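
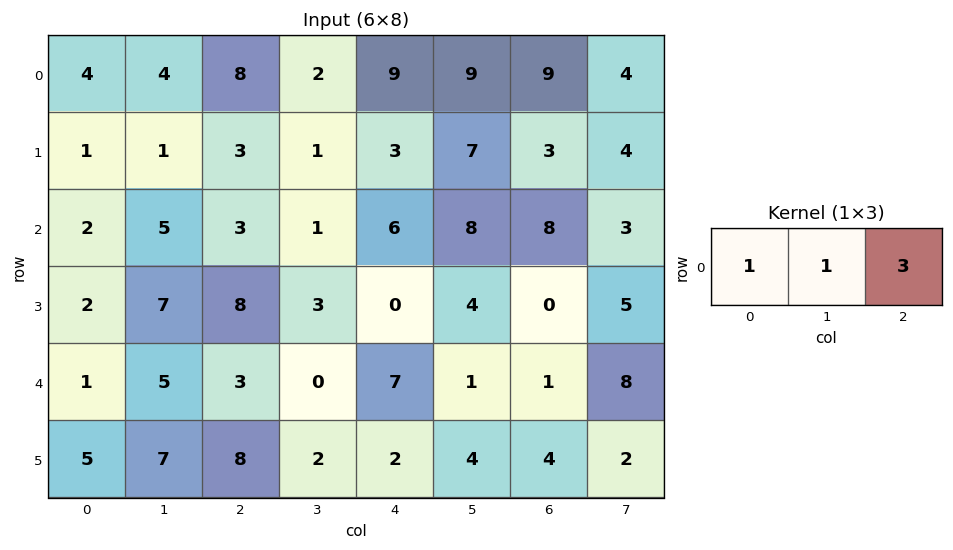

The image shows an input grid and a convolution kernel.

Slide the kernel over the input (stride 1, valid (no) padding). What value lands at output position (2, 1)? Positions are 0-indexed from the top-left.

The receptive field on the input at this output position is [5 3 1]. Elementwise product with the kernel and sum: 5·1 + 3·1 + 1·3.

11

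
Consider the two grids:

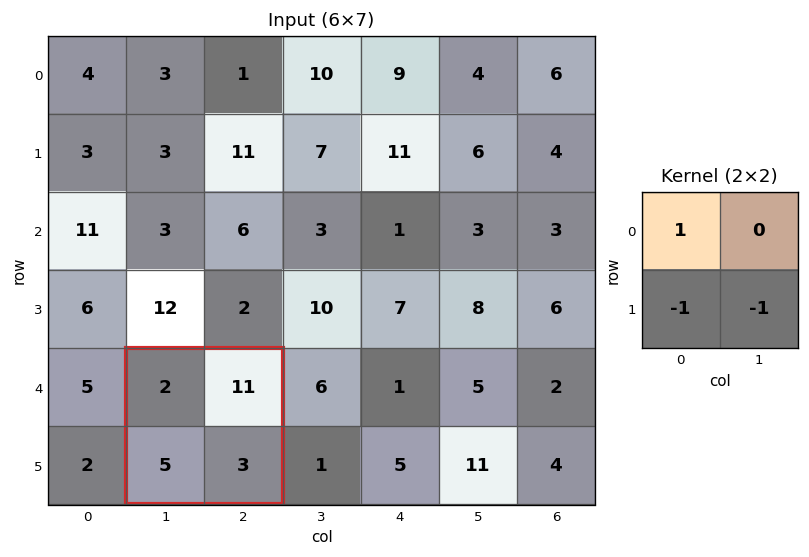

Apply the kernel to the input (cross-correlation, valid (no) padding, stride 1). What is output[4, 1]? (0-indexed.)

-6

The receptive field on the input at this output position is [2 11 / 5 3]. Elementwise product with the kernel and sum: 2·1 + 5·-1 + 3·-1.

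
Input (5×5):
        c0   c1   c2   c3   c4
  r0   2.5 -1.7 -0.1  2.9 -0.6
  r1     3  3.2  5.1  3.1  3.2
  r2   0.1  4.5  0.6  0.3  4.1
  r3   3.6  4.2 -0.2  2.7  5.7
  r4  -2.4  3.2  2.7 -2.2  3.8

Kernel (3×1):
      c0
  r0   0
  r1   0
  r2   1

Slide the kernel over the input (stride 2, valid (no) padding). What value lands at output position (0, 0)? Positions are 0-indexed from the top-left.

The receptive field on the input at this output position is [2.5 / 3 / 0.1]. Elementwise product with the kernel and sum: 0.1·1.

0.1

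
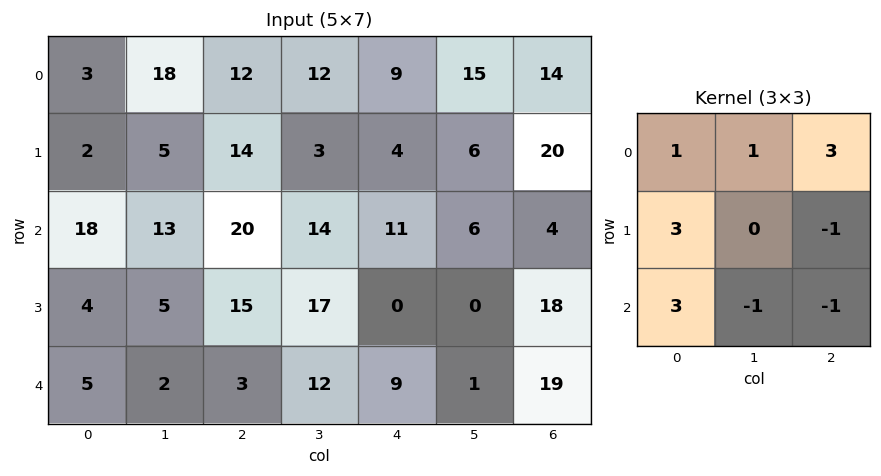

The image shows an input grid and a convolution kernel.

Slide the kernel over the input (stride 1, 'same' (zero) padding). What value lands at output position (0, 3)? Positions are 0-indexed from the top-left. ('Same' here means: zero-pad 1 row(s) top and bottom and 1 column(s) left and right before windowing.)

62

The receptive field on the zero-padded input at this output position is [0 0 0 / 12 12 9 / 14 3 4]. Elementwise product with the kernel and sum: 0·1 + 0·1 + 0·3 + 12·3 + 9·-1 + 14·3 + 3·-1 + 4·-1.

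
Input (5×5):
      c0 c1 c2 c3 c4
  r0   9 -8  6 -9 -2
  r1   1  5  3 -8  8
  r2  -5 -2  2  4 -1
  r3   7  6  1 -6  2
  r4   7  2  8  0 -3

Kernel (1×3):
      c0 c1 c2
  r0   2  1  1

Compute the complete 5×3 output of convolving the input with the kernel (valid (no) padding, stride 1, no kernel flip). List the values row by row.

Output[0,0]: The receptive field on the input at this output position is [9 -8 6]. Elementwise product with the kernel and sum: 9·2 + -8·1 + 6·1.

16 -19 1
10 5 6
-10 2 7
21 7 -2
24 12 13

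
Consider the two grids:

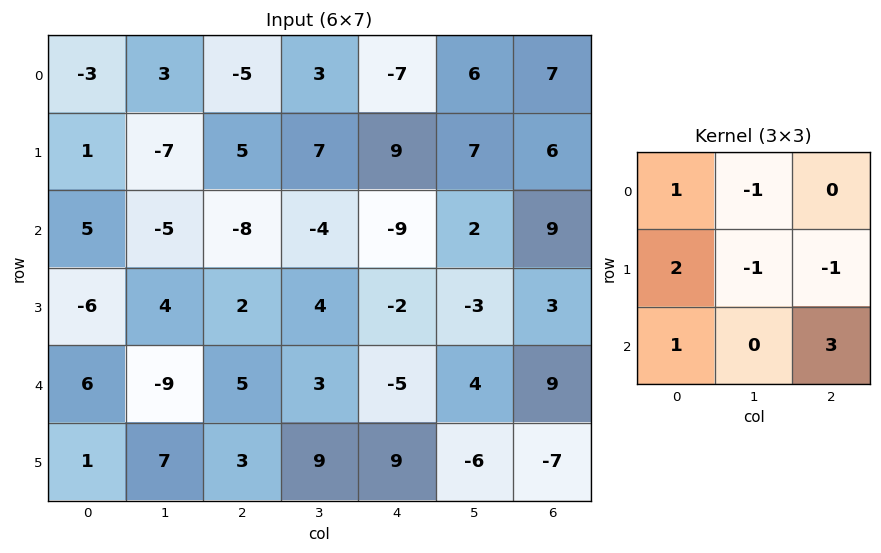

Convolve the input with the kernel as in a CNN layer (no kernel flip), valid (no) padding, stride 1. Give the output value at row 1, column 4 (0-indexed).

The receptive field on the input at this output position is [9 7 6 / -9 2 9 / -2 -3 3]. Elementwise product with the kernel and sum: 9·1 + 7·-1 + -9·2 + 2·-1 + 9·-1 + -2·1 + 3·3.

-20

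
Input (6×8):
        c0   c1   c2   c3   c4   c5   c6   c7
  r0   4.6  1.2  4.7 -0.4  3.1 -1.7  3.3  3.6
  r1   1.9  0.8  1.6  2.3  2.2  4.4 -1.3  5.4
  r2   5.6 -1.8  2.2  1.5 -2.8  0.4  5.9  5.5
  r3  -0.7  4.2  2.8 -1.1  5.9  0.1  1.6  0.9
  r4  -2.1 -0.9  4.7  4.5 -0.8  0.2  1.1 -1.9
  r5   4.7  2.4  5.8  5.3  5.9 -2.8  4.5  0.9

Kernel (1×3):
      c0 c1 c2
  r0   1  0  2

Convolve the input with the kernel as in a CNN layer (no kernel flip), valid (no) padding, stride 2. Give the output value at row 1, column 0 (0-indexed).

The receptive field on the input at this output position is [5.6 -1.8 2.2]. Elementwise product with the kernel and sum: 5.6·1 + 2.2·2.

10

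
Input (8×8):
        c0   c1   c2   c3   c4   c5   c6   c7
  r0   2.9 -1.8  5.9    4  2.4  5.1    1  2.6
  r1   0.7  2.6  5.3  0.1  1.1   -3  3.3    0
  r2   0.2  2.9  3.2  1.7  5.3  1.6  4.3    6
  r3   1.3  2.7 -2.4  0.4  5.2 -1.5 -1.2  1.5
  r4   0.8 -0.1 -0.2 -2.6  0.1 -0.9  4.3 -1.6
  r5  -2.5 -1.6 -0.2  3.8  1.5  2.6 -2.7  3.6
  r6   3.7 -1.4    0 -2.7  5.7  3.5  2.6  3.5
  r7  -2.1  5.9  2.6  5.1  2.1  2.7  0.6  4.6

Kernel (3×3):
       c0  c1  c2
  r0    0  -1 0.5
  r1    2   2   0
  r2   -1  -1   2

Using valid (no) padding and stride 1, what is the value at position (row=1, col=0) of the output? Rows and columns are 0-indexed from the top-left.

-2.55

The receptive field on the input at this output position is [0.7 2.6 5.3 / 0.2 2.9 3.2 / 1.3 2.7 -2.4]. Elementwise product with the kernel and sum: 2.6·-1 + 5.3·0.5 + 0.2·2 + 2.9·2 + 1.3·-1 + 2.7·-1 + -2.4·2.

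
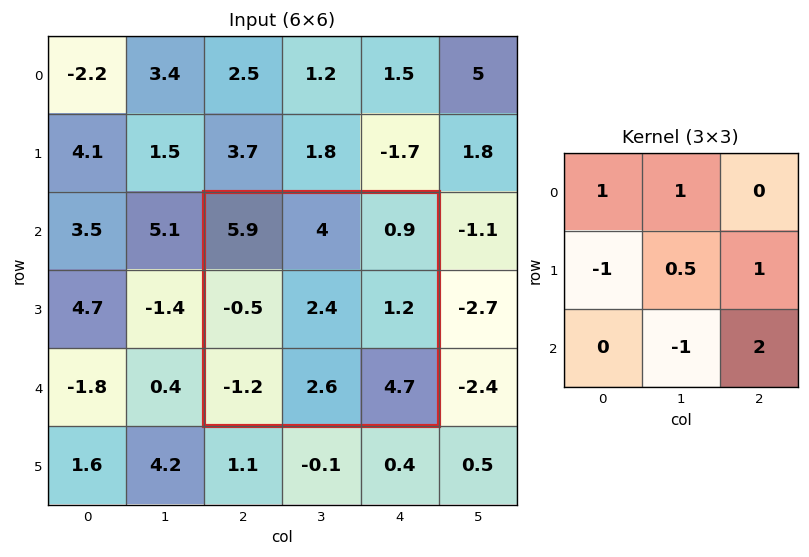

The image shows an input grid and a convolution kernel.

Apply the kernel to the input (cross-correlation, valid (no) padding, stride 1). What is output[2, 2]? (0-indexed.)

19.6

The receptive field on the input at this output position is [5.9 4 0.9 / -0.5 2.4 1.2 / -1.2 2.6 4.7]. Elementwise product with the kernel and sum: 5.9·1 + 4·1 + -0.5·-1 + 2.4·0.5 + 1.2·1 + 2.6·-1 + 4.7·2.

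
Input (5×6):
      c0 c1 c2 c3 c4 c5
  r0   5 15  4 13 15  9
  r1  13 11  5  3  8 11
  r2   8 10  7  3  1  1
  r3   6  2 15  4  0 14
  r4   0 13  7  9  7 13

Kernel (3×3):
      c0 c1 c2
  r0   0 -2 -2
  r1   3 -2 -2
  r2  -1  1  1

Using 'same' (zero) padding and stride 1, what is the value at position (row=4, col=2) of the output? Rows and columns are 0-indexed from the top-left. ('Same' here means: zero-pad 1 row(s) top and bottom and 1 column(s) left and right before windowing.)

-31

The receptive field on the zero-padded input at this output position is [2 15 4 / 13 7 9 / 0 0 0]. Elementwise product with the kernel and sum: 15·-2 + 4·-2 + 13·3 + 7·-2 + 9·-2 + 0·-1 + 0·1 + 0·1.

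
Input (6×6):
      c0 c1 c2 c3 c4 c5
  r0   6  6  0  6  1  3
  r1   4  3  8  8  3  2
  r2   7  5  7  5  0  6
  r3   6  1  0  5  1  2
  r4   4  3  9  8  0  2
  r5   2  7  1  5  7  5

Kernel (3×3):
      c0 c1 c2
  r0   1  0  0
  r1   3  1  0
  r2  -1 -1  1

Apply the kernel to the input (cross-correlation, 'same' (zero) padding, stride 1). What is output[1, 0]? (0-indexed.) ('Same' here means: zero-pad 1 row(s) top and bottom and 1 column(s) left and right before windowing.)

2

The receptive field on the zero-padded input at this output position is [0 6 6 / 0 4 3 / 0 7 5]. Elementwise product with the kernel and sum: 0·1 + 0·3 + 4·1 + 0·-1 + 7·-1 + 5·1.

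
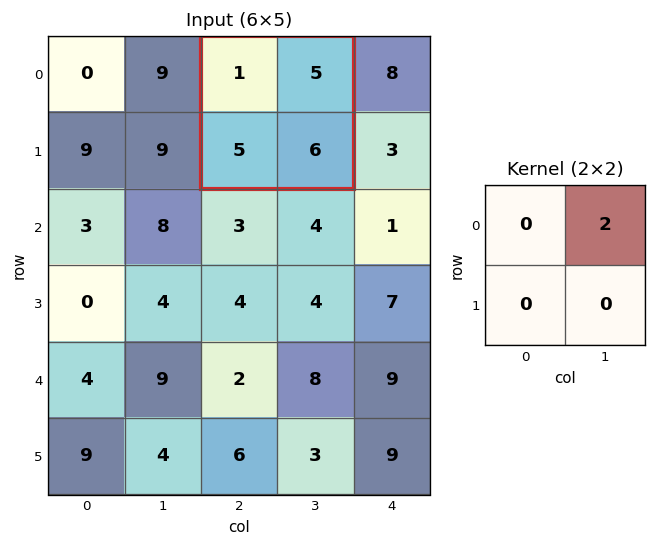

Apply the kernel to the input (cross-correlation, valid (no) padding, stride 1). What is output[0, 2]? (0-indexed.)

10

The receptive field on the input at this output position is [1 5 / 5 6]. Elementwise product with the kernel and sum: 5·2.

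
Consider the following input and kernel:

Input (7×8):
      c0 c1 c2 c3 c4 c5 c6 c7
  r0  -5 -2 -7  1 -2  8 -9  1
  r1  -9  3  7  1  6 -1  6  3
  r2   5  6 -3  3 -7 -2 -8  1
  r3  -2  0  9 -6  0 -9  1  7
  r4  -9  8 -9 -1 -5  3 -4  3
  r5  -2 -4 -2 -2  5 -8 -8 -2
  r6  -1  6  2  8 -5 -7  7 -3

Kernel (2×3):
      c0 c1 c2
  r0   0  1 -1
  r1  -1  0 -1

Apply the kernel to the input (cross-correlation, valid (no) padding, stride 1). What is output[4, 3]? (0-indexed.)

2

The receptive field on the input at this output position is [-1 -5 3 / -2 5 -8]. Elementwise product with the kernel and sum: -5·1 + 3·-1 + -2·-1 + -8·-1.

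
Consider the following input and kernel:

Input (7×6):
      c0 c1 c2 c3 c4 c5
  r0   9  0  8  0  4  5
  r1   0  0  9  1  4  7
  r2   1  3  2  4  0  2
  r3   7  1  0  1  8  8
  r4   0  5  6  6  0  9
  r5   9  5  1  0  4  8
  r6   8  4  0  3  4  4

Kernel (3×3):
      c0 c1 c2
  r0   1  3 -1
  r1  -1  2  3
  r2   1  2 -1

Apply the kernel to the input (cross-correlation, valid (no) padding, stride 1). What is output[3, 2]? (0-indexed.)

-2

The receptive field on the input at this output position is [0 1 8 / 6 6 0 / 1 0 4]. Elementwise product with the kernel and sum: 0·1 + 1·3 + 8·-1 + 6·-1 + 6·2 + 0·3 + 1·1 + 0·2 + 4·-1.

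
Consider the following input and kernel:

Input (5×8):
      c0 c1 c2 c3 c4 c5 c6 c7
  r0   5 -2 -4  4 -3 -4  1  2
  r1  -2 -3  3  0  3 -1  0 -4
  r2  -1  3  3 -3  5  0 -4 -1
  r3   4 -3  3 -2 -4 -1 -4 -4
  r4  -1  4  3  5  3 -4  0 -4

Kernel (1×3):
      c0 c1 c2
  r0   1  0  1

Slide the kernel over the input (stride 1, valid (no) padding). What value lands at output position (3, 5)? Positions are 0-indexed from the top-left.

The receptive field on the input at this output position is [-1 -4 -4]. Elementwise product with the kernel and sum: -1·1 + -4·1.

-5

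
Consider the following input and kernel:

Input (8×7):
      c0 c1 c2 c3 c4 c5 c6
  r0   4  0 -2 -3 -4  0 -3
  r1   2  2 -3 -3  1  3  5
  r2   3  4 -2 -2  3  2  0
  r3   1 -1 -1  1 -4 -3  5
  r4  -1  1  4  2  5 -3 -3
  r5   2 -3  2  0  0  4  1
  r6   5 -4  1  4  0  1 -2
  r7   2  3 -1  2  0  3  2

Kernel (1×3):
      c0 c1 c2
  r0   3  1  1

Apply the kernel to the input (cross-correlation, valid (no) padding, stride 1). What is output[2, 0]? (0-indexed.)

11

The receptive field on the input at this output position is [3 4 -2]. Elementwise product with the kernel and sum: 3·3 + 4·1 + -2·1.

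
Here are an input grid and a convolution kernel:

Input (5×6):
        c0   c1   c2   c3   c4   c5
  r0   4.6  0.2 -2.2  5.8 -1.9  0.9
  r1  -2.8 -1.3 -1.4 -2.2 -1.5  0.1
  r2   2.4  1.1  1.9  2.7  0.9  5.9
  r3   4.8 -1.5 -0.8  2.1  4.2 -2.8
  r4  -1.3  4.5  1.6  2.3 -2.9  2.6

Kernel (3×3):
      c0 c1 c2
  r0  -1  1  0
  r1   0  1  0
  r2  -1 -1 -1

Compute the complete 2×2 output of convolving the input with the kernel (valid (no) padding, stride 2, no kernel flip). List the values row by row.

Output[0,0]: The receptive field on the input at this output position is [4.6 0.2 -2.2 / -2.8 -1.3 -1.4 / 2.4 1.1 1.9]. Elementwise product with the kernel and sum: 4.6·-1 + 0.2·1 + -1.3·1 + 2.4·-1 + 1.1·-1 + 1.9·-1.

-11.1 0.3
-7.6 1.9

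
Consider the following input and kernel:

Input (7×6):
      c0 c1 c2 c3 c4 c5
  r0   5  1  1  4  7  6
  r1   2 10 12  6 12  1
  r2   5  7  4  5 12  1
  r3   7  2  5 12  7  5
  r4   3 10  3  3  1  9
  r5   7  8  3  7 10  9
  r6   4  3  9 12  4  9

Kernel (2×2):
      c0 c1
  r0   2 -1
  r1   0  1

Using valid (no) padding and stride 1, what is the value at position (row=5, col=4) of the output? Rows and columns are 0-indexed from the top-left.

20

The receptive field on the input at this output position is [10 9 / 4 9]. Elementwise product with the kernel and sum: 10·2 + 9·-1 + 9·1.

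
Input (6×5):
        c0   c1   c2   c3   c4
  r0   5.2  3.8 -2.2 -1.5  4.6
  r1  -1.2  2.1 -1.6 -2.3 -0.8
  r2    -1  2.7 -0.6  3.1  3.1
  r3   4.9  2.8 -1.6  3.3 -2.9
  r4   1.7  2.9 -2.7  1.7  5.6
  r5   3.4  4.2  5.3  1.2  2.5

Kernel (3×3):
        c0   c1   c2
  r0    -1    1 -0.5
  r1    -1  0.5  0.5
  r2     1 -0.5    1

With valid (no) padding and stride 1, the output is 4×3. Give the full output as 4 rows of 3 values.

Output[0,0]: The receptive field on the input at this output position is [5.2 3.8 -2.2 / -1.2 2.1 -1.6 / -1 2.7 -0.6]. Elementwise product with the kernel and sum: 5.2·-1 + 3.8·1 + -2.2·-0.5 + -1.2·-1 + 2.1·0.5 + -1.6·0.5 + -1·1 + 2.7·-0.5 + -0.6·1.
Output[0,1]: The receptive field on the input at this output position is [3.8 -2.2 -1.5 / 2.1 -1.6 -2.3 / 2.7 -0.6 3.1]. Elementwise product with the kernel and sum: 3.8·-1 + -2.2·1 + -1.5·-0.5 + 2.1·-1 + -1.6·0.5 + -2.3·0.5 + 2.7·1 + -0.6·-0.5 + 3.1·1.

-1.8 -3.2 -0.6
8.05 2.9 -2.75
-2.75 -0.85 6
3.7 -6.7 19.9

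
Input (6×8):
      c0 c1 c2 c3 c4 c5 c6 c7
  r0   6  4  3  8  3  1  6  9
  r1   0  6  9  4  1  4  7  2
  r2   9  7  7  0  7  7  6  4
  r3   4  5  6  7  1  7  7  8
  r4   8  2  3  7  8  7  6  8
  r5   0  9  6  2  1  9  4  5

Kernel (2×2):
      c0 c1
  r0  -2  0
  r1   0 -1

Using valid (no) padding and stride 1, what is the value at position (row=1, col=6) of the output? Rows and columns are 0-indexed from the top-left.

The receptive field on the input at this output position is [7 2 / 6 4]. Elementwise product with the kernel and sum: 7·-2 + 4·-1.

-18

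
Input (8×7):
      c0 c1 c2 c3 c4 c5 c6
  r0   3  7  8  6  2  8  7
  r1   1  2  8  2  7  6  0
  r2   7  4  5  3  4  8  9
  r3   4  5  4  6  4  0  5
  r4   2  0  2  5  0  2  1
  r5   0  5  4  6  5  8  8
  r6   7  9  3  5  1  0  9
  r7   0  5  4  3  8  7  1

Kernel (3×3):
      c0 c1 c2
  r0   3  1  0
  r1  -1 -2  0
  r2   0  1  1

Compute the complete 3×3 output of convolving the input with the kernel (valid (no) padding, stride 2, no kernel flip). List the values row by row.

Output[0,0]: The receptive field on the input at this output position is [3 7 8 / 1 2 8 / 7 4 5]. Elementwise product with the kernel and sum: 3·3 + 7·1 + 1·-1 + 2·-2 + 4·1 + 5·1.

20 25 12
13 7 19
8 1 -10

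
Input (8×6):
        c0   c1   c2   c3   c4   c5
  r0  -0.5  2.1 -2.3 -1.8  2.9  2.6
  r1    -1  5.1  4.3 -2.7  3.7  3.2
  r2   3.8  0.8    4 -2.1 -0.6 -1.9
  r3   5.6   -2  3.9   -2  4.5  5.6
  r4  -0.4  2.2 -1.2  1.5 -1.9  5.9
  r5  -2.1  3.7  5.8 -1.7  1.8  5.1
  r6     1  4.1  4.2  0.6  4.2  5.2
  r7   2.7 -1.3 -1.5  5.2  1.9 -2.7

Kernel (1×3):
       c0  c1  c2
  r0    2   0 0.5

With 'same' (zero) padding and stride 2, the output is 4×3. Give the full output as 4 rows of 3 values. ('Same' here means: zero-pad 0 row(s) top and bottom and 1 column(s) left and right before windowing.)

1.05 3.3 -2.3
0.4 0.55 -5.15
1.1 5.15 5.95
2.05 8.5 3.8

Output[0,0]: The receptive field on the zero-padded input at this output position is [0 -0.5 2.1]. Elementwise product with the kernel and sum: 0·2 + 2.1·0.5.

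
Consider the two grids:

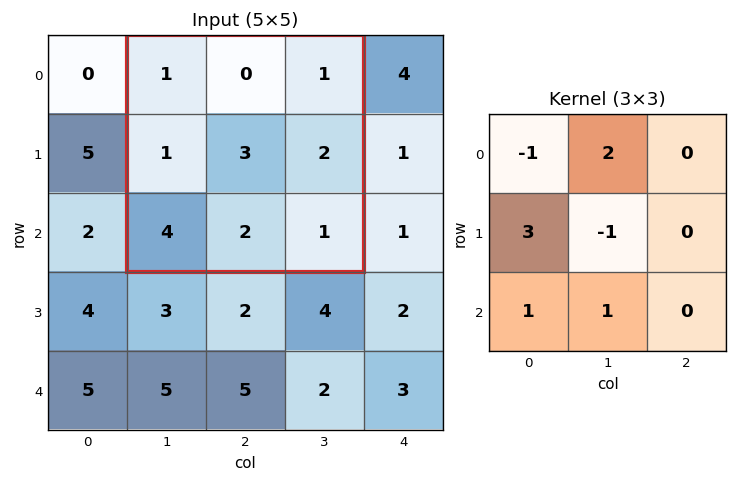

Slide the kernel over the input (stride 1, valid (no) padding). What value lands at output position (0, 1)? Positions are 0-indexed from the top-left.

5

The receptive field on the input at this output position is [1 0 1 / 1 3 2 / 4 2 1]. Elementwise product with the kernel and sum: 1·-1 + 0·2 + 1·3 + 3·-1 + 4·1 + 2·1.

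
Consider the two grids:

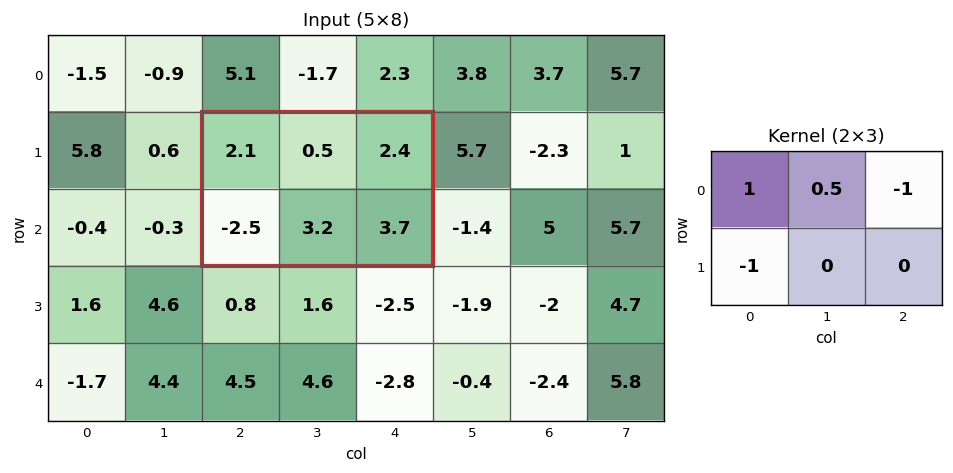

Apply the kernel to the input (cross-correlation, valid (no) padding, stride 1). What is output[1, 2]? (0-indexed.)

The receptive field on the input at this output position is [2.1 0.5 2.4 / -2.5 3.2 3.7]. Elementwise product with the kernel and sum: 2.1·1 + 0.5·0.5 + 2.4·-1 + -2.5·-1.

2.45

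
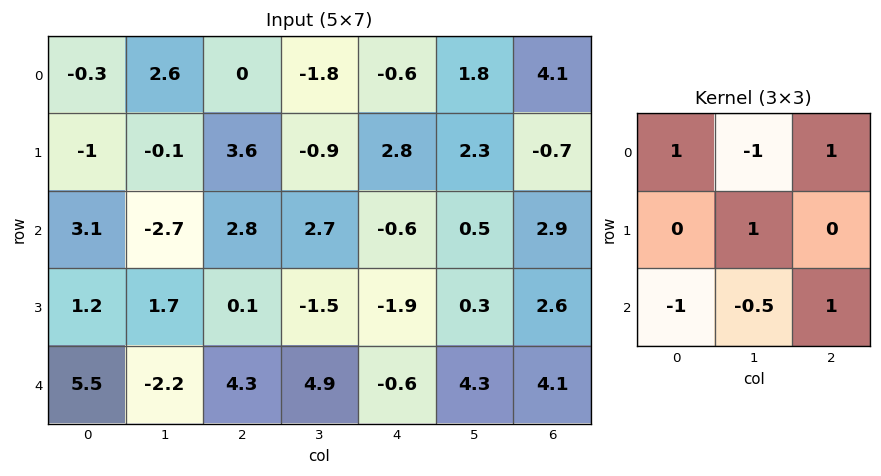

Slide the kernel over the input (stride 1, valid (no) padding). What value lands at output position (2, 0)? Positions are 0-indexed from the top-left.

10.2

The receptive field on the input at this output position is [3.1 -2.7 2.8 / 1.2 1.7 0.1 / 5.5 -2.2 4.3]. Elementwise product with the kernel and sum: 3.1·1 + -2.7·-1 + 2.8·1 + 1.7·1 + 5.5·-1 + -2.2·-0.5 + 4.3·1.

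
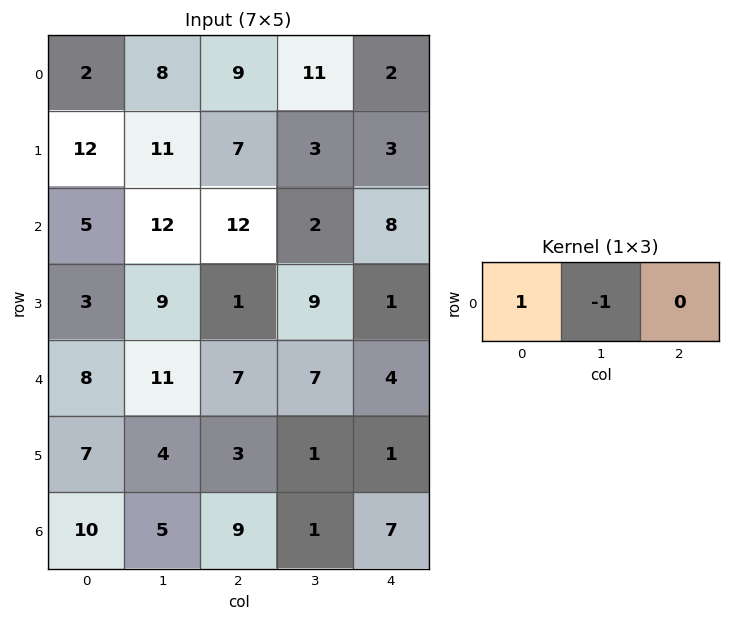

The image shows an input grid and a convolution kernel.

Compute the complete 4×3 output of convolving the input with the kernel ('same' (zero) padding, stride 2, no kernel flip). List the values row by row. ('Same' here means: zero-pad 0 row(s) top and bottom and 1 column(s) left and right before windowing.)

Output[0,0]: The receptive field on the zero-padded input at this output position is [0 2 8]. Elementwise product with the kernel and sum: 0·1 + 2·-1.
Output[0,1]: The receptive field on the zero-padded input at this output position is [8 9 11]. Elementwise product with the kernel and sum: 8·1 + 9·-1.

-2 -1 9
-5 0 -6
-8 4 3
-10 -4 -6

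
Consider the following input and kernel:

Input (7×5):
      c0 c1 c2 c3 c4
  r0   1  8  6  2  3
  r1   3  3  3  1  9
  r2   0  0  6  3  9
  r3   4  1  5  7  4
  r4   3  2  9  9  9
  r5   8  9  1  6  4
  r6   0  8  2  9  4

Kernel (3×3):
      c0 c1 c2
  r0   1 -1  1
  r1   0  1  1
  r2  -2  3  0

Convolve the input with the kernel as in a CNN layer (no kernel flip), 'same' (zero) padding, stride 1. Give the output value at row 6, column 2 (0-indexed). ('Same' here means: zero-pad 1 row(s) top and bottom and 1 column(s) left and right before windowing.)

The receptive field on the zero-padded input at this output position is [9 1 6 / 8 2 9 / 0 0 0]. Elementwise product with the kernel and sum: 9·1 + 1·-1 + 6·1 + 2·1 + 9·1 + 0·-2 + 0·3.

25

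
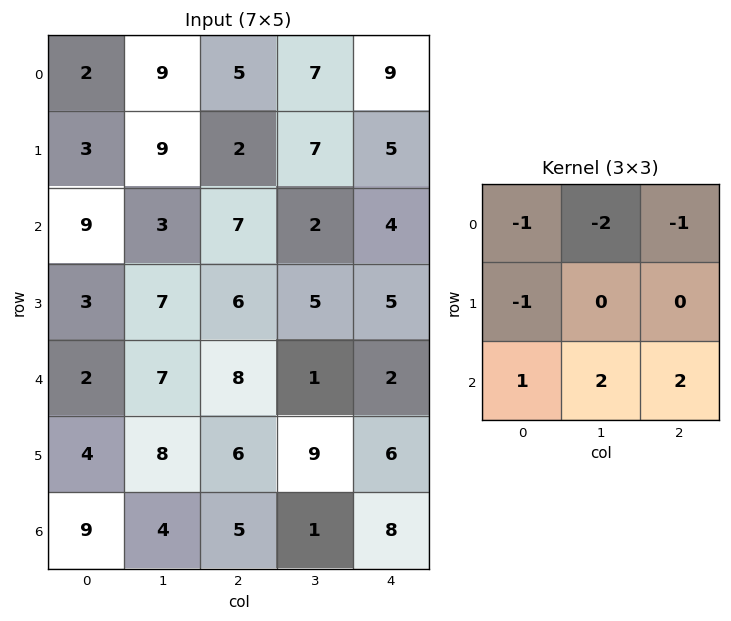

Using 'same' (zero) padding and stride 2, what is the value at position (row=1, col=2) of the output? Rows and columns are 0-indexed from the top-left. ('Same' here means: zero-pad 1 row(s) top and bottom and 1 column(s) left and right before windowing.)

The receptive field on the zero-padded input at this output position is [7 5 0 / 2 4 0 / 5 5 0]. Elementwise product with the kernel and sum: 7·-1 + 5·-2 + 0·-1 + 2·-1 + 5·1 + 5·2 + 0·2.

-4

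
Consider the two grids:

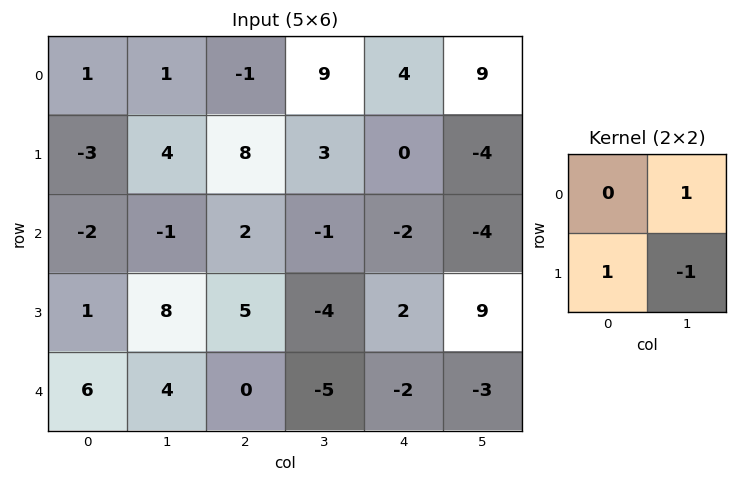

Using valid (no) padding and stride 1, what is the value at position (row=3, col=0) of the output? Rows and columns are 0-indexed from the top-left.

The receptive field on the input at this output position is [1 8 / 6 4]. Elementwise product with the kernel and sum: 8·1 + 6·1 + 4·-1.

10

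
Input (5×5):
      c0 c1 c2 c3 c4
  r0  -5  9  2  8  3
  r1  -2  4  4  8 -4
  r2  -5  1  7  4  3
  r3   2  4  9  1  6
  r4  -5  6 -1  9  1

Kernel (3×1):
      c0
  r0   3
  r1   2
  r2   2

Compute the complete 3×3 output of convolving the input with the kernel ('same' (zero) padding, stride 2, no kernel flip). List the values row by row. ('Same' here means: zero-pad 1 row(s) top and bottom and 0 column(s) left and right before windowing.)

-14 12 -2
-12 44 6
-4 25 20

Output[0,0]: The receptive field on the zero-padded input at this output position is [0 / -5 / -2]. Elementwise product with the kernel and sum: 0·3 + -5·2 + -2·2.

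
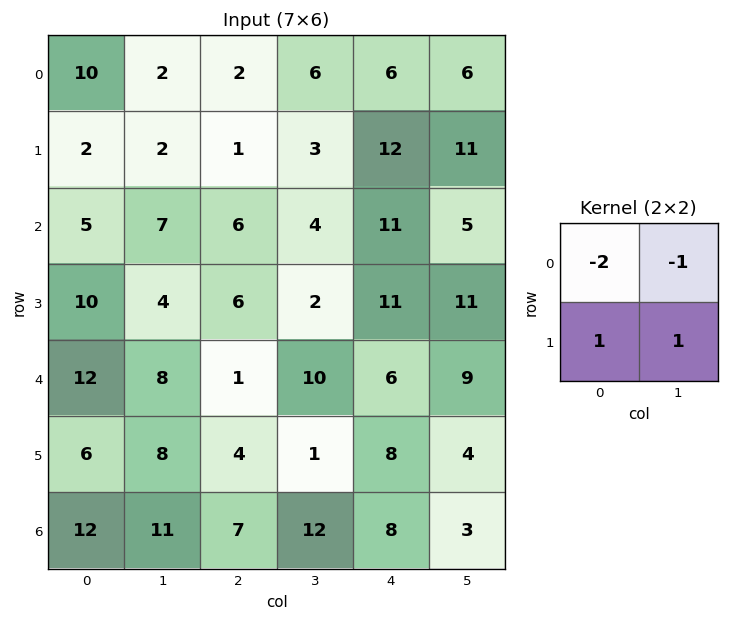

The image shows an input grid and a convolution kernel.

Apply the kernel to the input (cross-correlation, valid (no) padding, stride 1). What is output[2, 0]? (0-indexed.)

-3

The receptive field on the input at this output position is [5 7 / 10 4]. Elementwise product with the kernel and sum: 5·-2 + 7·-1 + 10·1 + 4·1.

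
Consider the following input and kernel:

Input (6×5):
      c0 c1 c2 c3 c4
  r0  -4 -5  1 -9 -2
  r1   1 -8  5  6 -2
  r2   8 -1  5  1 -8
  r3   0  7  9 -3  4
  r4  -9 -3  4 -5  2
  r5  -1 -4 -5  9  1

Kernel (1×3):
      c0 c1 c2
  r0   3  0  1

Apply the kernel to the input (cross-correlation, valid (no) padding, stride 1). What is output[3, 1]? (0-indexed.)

The receptive field on the input at this output position is [7 9 -3]. Elementwise product with the kernel and sum: 7·3 + -3·1.

18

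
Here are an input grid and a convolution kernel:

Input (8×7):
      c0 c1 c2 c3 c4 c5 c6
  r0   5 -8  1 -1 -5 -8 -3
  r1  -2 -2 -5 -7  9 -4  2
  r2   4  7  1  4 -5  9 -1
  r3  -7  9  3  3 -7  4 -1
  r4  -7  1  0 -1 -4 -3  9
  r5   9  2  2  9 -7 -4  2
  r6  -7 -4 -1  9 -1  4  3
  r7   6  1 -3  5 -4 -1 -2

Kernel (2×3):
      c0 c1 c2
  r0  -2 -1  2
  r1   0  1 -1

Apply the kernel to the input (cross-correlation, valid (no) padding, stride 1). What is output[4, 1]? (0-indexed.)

-11

The receptive field on the input at this output position is [1 0 -1 / 2 2 9]. Elementwise product with the kernel and sum: 1·-2 + 0·-1 + -1·2 + 2·1 + 9·-1.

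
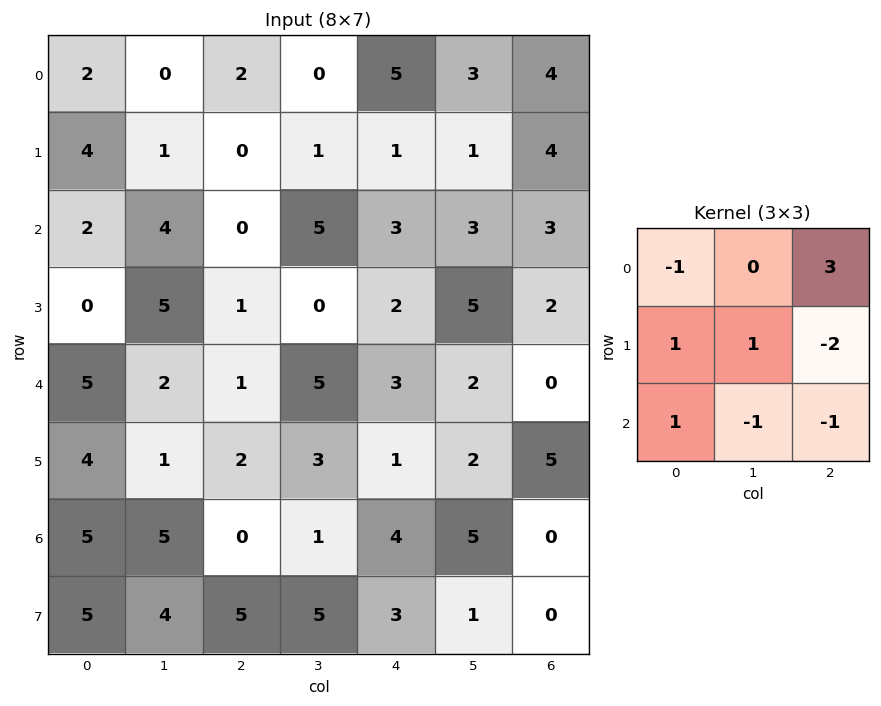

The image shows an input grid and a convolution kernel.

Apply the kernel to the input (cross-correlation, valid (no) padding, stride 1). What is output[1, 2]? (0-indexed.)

The receptive field on the input at this output position is [0 1 1 / 0 5 3 / 1 0 2]. Elementwise product with the kernel and sum: 0·-1 + 1·3 + 0·1 + 5·1 + 3·-2 + 1·1 + 0·-1 + 2·-1.

1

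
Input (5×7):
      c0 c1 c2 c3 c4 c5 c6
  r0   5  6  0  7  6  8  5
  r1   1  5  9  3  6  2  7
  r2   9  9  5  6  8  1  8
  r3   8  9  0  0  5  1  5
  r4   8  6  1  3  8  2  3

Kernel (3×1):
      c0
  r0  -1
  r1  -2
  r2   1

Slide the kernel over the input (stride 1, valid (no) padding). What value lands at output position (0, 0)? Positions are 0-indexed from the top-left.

The receptive field on the input at this output position is [5 / 1 / 9]. Elementwise product with the kernel and sum: 5·-1 + 1·-2 + 9·1.

2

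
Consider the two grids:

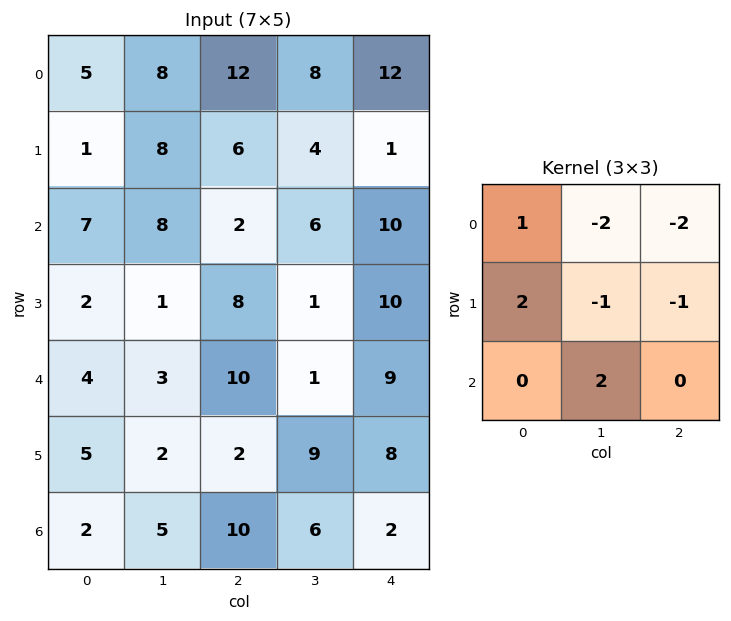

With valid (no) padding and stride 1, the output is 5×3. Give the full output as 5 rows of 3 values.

-31 -22 -9
-21 12 -14
-12 5 -23
-17 -18 14
-6 -6 -11

Output[0,0]: The receptive field on the input at this output position is [5 8 12 / 1 8 6 / 7 8 2]. Elementwise product with the kernel and sum: 5·1 + 8·-2 + 12·-2 + 1·2 + 8·-1 + 6·-1 + 8·2.
Output[0,1]: The receptive field on the input at this output position is [8 12 8 / 8 6 4 / 8 2 6]. Elementwise product with the kernel and sum: 8·1 + 12·-2 + 8·-2 + 8·2 + 6·-1 + 4·-1 + 2·2.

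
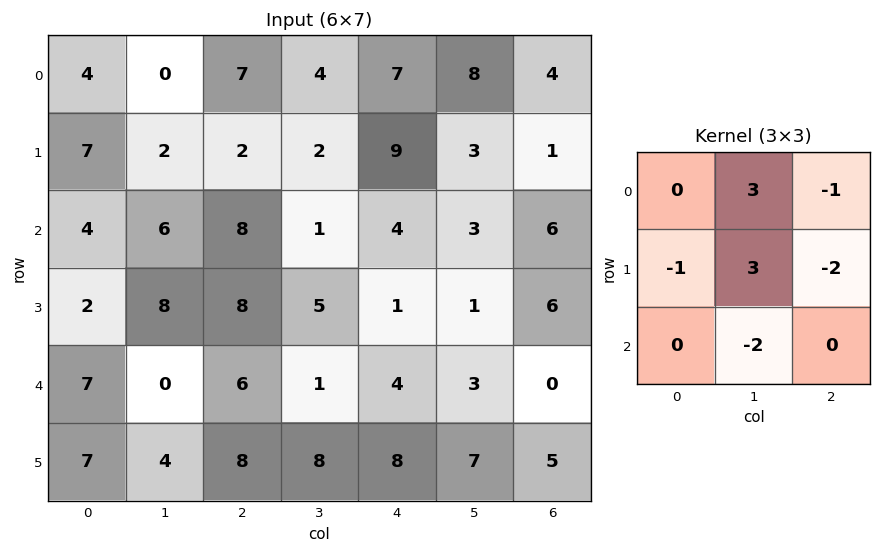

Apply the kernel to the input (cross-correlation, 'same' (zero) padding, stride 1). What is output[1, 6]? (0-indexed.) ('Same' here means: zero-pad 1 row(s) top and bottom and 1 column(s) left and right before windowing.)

0

The receptive field on the zero-padded input at this output position is [8 4 0 / 3 1 0 / 3 6 0]. Elementwise product with the kernel and sum: 4·3 + 0·-1 + 3·-1 + 1·3 + 0·-2 + 6·-2.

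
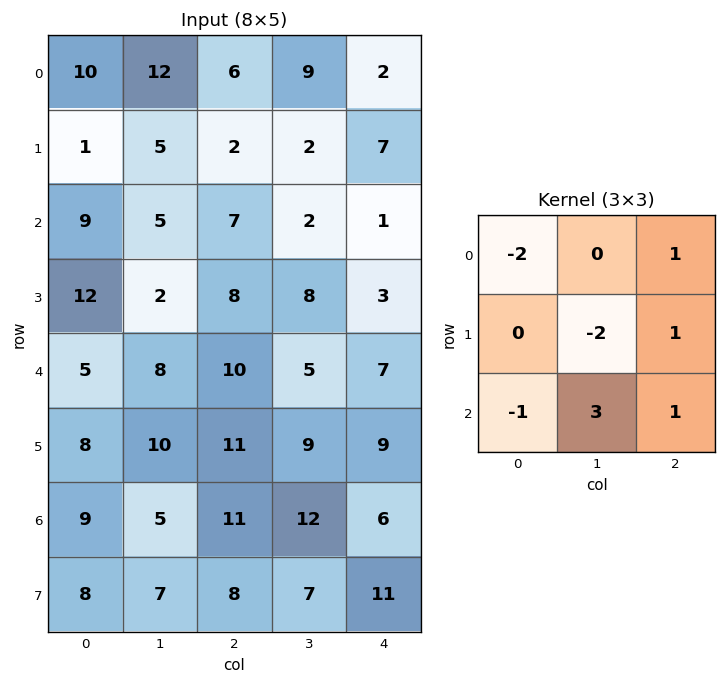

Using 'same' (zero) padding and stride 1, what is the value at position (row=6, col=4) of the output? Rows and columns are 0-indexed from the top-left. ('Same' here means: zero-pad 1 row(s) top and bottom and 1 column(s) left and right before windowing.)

-4

The receptive field on the zero-padded input at this output position is [9 9 0 / 12 6 0 / 7 11 0]. Elementwise product with the kernel and sum: 9·-2 + 0·1 + 6·-2 + 0·1 + 7·-1 + 11·3 + 0·1.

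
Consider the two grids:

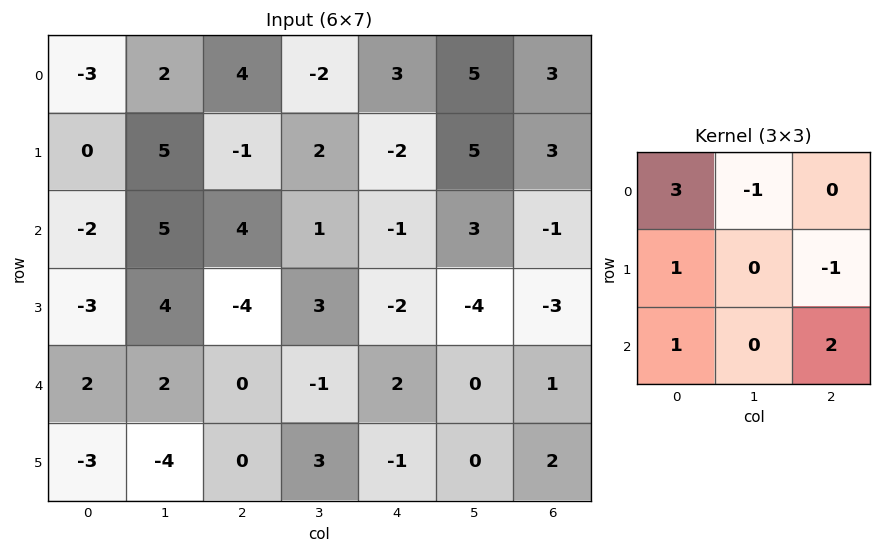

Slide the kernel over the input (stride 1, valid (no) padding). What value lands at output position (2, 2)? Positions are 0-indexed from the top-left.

The receptive field on the input at this output position is [4 1 -1 / -4 3 -2 / 0 -1 2]. Elementwise product with the kernel and sum: 4·3 + 1·-1 + -4·1 + -2·-1 + 0·1 + 2·2.

13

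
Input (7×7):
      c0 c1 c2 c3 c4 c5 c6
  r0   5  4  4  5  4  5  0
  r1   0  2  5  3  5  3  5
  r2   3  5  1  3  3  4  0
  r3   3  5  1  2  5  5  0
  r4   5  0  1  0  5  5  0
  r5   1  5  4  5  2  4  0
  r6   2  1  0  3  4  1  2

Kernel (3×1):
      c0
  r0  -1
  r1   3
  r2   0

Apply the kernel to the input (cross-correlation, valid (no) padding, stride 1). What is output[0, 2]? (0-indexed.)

The receptive field on the input at this output position is [4 / 5 / 1]. Elementwise product with the kernel and sum: 4·-1 + 5·3.

11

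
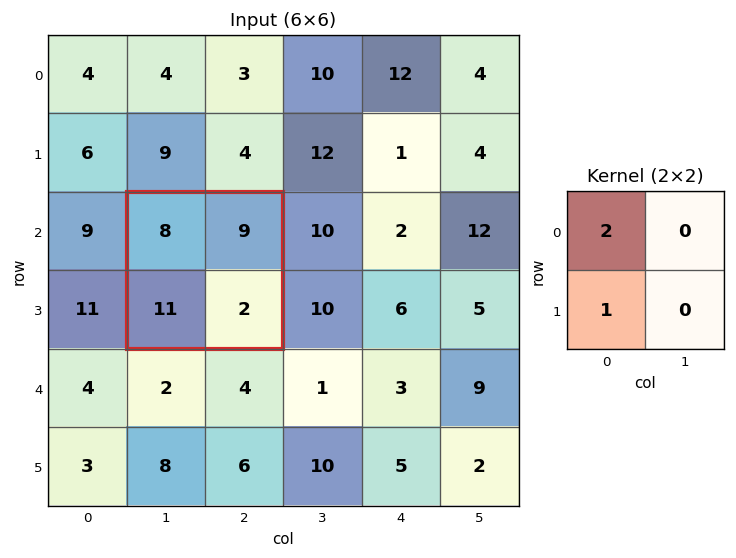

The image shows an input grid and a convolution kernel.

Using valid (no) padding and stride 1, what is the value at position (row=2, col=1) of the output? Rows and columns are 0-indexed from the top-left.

The receptive field on the input at this output position is [8 9 / 11 2]. Elementwise product with the kernel and sum: 8·2 + 11·1.

27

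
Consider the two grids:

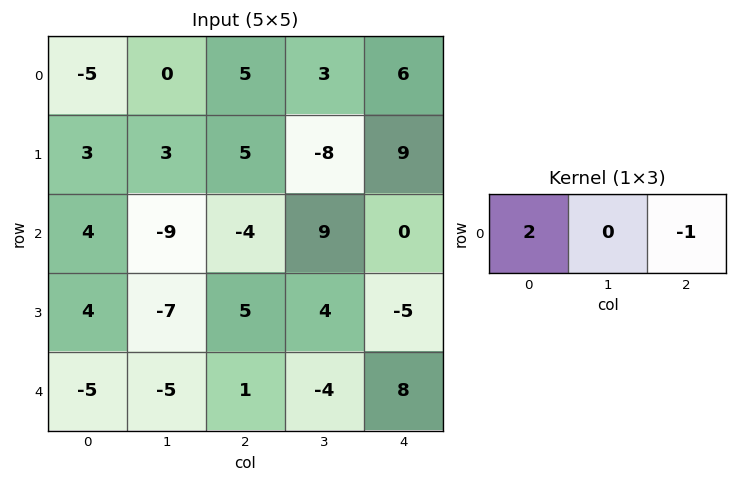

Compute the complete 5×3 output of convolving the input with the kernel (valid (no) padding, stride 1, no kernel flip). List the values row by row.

Output[0,0]: The receptive field on the input at this output position is [-5 0 5]. Elementwise product with the kernel and sum: -5·2 + 5·-1.
Output[0,1]: The receptive field on the input at this output position is [0 5 3]. Elementwise product with the kernel and sum: 0·2 + 3·-1.

-15 -3 4
1 14 1
12 -27 -8
3 -18 15
-11 -6 -6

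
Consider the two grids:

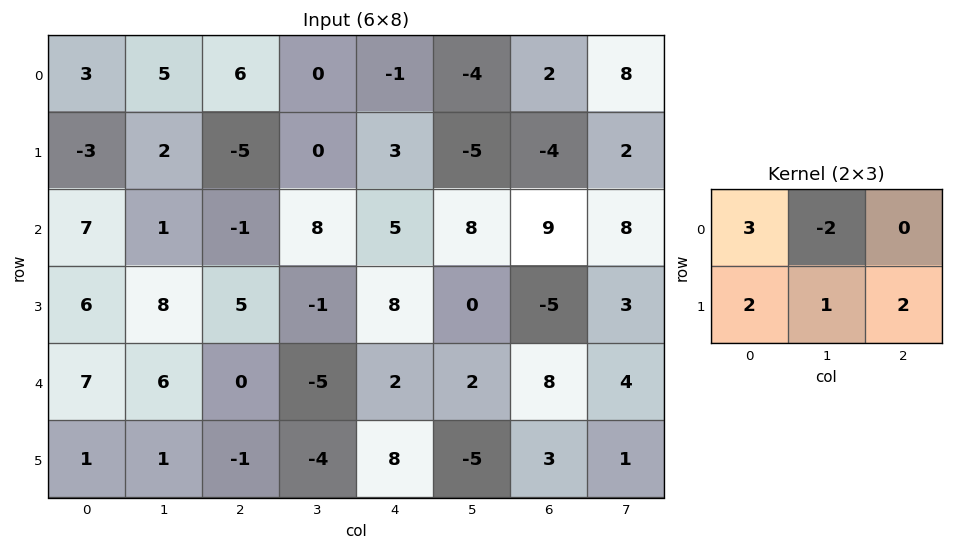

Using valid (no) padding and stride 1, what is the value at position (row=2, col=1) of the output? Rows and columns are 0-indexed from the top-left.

24

The receptive field on the input at this output position is [1 -1 8 / 8 5 -1]. Elementwise product with the kernel and sum: 1·3 + -1·-2 + 8·2 + 5·1 + -1·2.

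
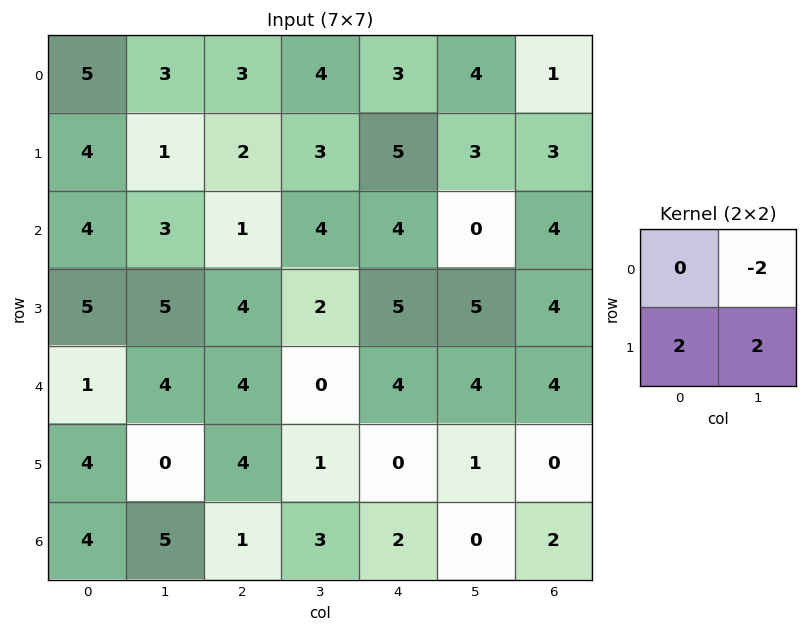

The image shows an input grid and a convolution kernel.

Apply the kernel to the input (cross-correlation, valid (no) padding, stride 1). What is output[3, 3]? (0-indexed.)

-2

The receptive field on the input at this output position is [2 5 / 0 4]. Elementwise product with the kernel and sum: 5·-2 + 0·2 + 4·2.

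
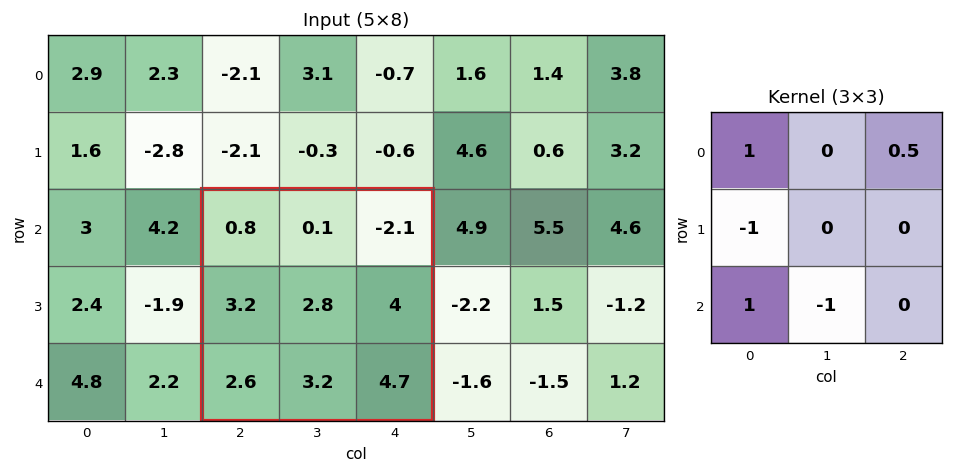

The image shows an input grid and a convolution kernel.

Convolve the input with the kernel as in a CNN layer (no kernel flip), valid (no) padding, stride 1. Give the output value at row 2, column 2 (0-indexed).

-4.05

The receptive field on the input at this output position is [0.8 0.1 -2.1 / 3.2 2.8 4 / 2.6 3.2 4.7]. Elementwise product with the kernel and sum: 0.8·1 + -2.1·0.5 + 3.2·-1 + 2.6·1 + 3.2·-1.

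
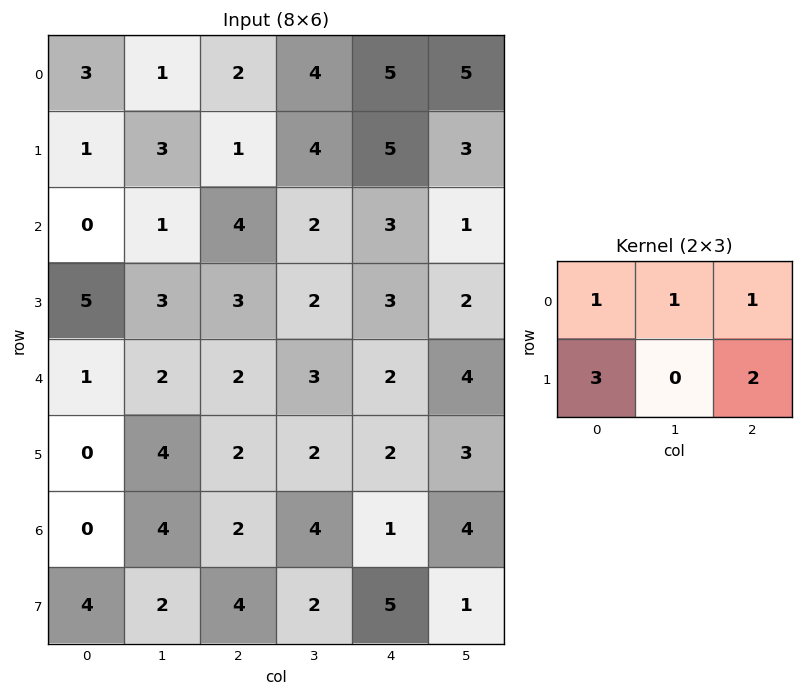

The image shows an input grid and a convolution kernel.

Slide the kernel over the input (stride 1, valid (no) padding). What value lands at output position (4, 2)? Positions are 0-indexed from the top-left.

The receptive field on the input at this output position is [2 3 2 / 2 2 2]. Elementwise product with the kernel and sum: 2·1 + 3·1 + 2·1 + 2·3 + 2·2.

17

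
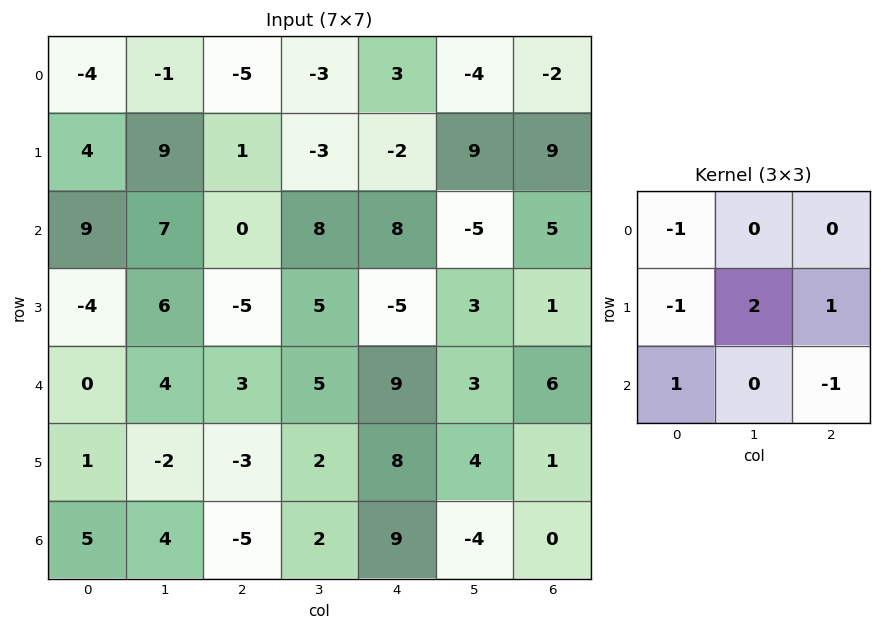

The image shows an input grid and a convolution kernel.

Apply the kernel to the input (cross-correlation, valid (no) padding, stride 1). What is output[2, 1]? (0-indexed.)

-19

The receptive field on the input at this output position is [7 0 8 / 6 -5 5 / 4 3 5]. Elementwise product with the kernel and sum: 7·-1 + 6·-1 + -5·2 + 5·1 + 4·1 + 5·-1.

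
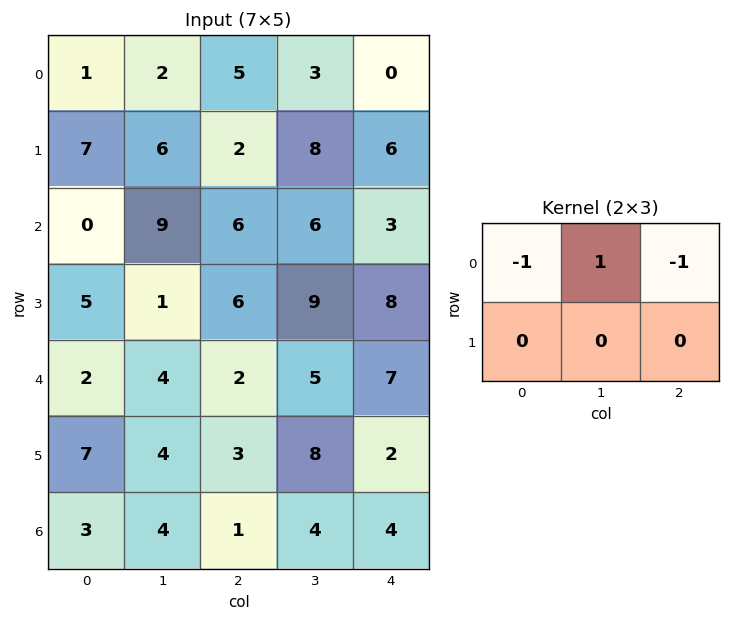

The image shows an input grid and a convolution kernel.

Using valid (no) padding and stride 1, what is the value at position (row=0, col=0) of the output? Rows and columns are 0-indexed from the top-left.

-4

The receptive field on the input at this output position is [1 2 5 / 7 6 2]. Elementwise product with the kernel and sum: 1·-1 + 2·1 + 5·-1.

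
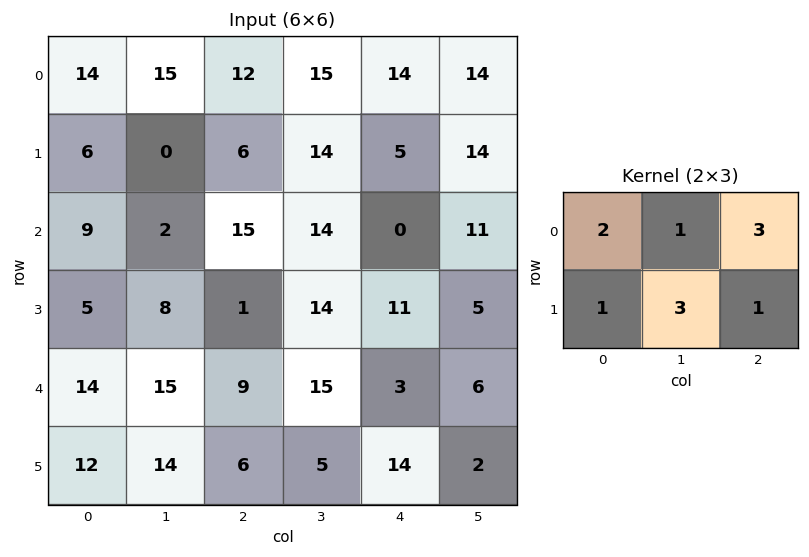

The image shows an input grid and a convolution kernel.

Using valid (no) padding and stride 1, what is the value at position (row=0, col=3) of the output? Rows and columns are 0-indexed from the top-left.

The receptive field on the input at this output position is [15 14 14 / 14 5 14]. Elementwise product with the kernel and sum: 15·2 + 14·1 + 14·3 + 14·1 + 5·3 + 14·1.

129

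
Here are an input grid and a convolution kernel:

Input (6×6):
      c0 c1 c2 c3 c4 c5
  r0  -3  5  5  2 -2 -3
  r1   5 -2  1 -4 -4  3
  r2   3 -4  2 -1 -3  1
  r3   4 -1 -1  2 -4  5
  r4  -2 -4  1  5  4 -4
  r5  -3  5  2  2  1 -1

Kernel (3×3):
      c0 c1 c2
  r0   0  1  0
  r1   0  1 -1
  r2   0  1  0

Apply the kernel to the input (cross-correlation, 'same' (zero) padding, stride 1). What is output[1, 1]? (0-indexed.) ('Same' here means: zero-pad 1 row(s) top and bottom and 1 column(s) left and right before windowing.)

The receptive field on the zero-padded input at this output position is [-3 5 5 / 5 -2 1 / 3 -4 2]. Elementwise product with the kernel and sum: 5·1 + -2·1 + 1·-1 + -4·1.

-2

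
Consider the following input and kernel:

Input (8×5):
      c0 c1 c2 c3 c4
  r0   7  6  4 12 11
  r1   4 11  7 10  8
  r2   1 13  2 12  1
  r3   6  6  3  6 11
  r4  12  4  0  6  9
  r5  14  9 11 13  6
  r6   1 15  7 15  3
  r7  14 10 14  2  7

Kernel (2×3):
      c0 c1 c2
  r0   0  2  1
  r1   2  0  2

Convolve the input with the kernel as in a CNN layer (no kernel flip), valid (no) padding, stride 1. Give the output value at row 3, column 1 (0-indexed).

The receptive field on the input at this output position is [6 3 6 / 4 0 6]. Elementwise product with the kernel and sum: 3·2 + 6·1 + 4·2 + 6·2.

32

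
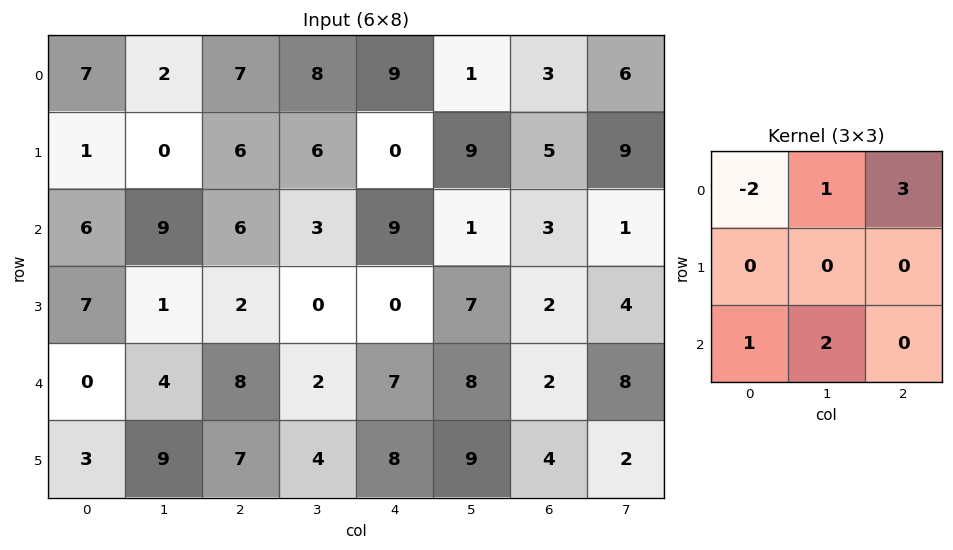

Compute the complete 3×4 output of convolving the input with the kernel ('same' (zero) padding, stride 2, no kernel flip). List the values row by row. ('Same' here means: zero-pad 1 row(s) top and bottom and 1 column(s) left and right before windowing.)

2 12 6 19
15 29 15 25
16 23 41 17

Output[0,0]: The receptive field on the zero-padded input at this output position is [0 0 0 / 0 7 2 / 0 1 0]. Elementwise product with the kernel and sum: 0·-2 + 0·1 + 0·3 + 0·1 + 1·2.
Output[0,1]: The receptive field on the zero-padded input at this output position is [0 0 0 / 2 7 8 / 0 6 6]. Elementwise product with the kernel and sum: 0·-2 + 0·1 + 0·3 + 0·1 + 6·2.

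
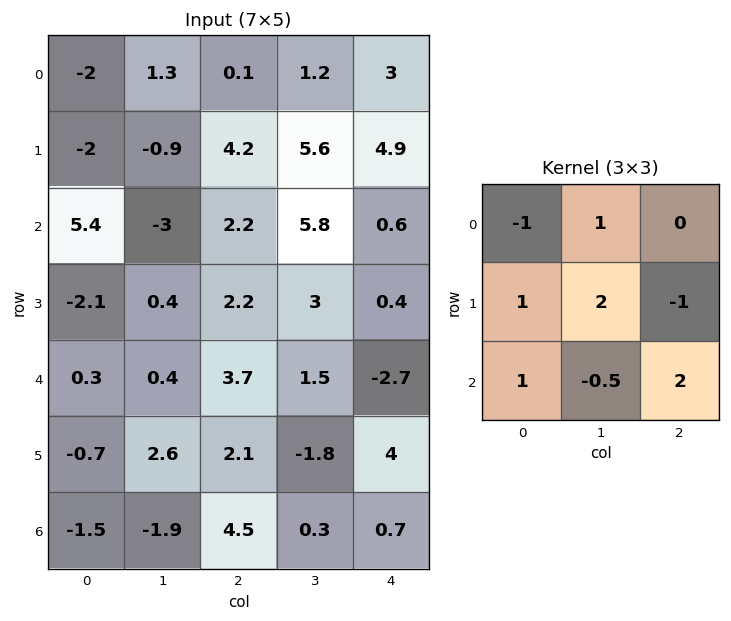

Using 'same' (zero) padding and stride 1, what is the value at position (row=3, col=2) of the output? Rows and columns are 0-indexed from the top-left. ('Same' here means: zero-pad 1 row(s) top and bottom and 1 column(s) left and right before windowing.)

The receptive field on the zero-padded input at this output position is [-3 2.2 5.8 / 0.4 2.2 3 / 0.4 3.7 1.5]. Elementwise product with the kernel and sum: -3·-1 + 2.2·1 + 0.4·1 + 2.2·2 + 3·-1 + 0.4·1 + 3.7·-0.5 + 1.5·2.

8.55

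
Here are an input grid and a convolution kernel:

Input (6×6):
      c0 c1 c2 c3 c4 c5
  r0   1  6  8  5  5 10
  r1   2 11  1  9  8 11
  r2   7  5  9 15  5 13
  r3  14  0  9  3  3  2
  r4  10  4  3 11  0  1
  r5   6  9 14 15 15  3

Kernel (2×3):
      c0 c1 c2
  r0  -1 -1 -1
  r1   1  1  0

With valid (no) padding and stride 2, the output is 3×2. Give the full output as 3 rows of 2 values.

Output[0,0]: The receptive field on the input at this output position is [1 6 8 / 2 11 1]. Elementwise product with the kernel and sum: 1·-1 + 6·-1 + 8·-1 + 2·1 + 11·1.

-2 -8
-7 -17
-2 15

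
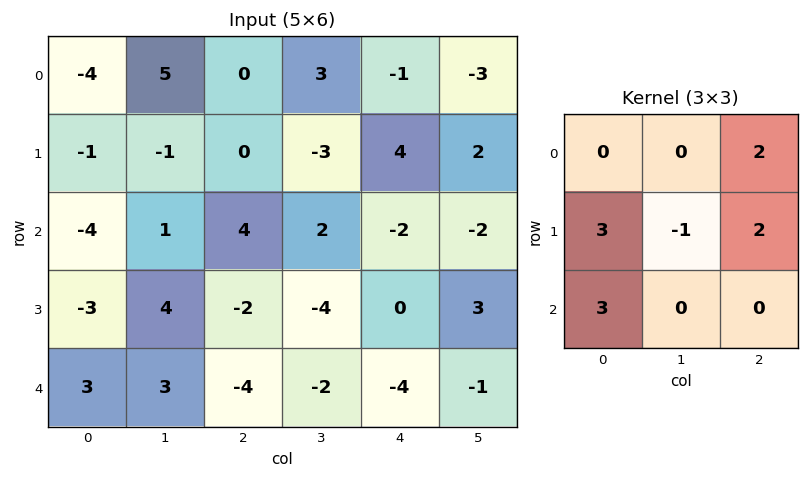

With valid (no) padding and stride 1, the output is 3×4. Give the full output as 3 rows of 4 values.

Output[0,0]: The receptive field on the input at this output position is [-4 5 0 / -1 -1 0 / -4 1 4]. Elementwise product with the kernel and sum: 0·2 + -1·3 + -1·-1 + 0·2 + -4·3.

-14 0 21 -9
-14 9 8 -4
0 19 -18 -16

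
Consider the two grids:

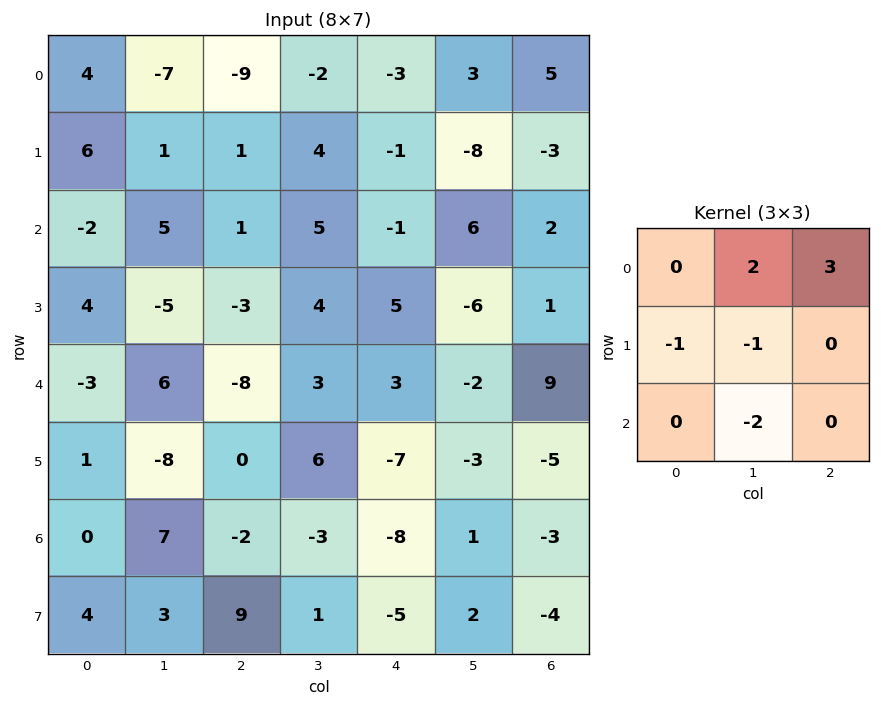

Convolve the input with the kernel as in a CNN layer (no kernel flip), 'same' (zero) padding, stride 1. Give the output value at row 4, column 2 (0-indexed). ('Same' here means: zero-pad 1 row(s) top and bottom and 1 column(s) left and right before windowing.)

8

The receptive field on the zero-padded input at this output position is [-5 -3 4 / 6 -8 3 / -8 0 6]. Elementwise product with the kernel and sum: -3·2 + 4·3 + 6·-1 + -8·-1 + 0·-2.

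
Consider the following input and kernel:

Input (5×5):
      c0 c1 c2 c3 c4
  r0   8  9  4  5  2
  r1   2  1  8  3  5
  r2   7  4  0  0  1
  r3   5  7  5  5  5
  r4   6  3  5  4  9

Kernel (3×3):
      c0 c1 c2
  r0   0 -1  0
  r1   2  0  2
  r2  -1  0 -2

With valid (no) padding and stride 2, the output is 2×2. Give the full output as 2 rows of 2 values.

Output[0,0]: The receptive field on the input at this output position is [8 9 4 / 2 1 8 / 7 4 0]. Elementwise product with the kernel and sum: 9·-1 + 2·2 + 8·2 + 7·-1 + 0·-2.

4 19
0 -3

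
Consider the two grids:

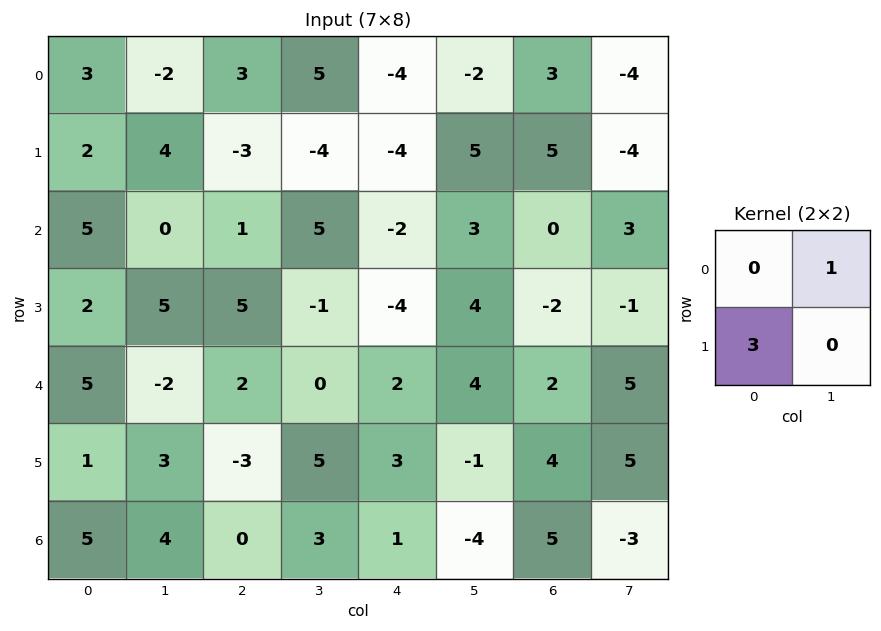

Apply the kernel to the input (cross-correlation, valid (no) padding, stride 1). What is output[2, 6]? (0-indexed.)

The receptive field on the input at this output position is [0 3 / -2 -1]. Elementwise product with the kernel and sum: 3·1 + -2·3.

-3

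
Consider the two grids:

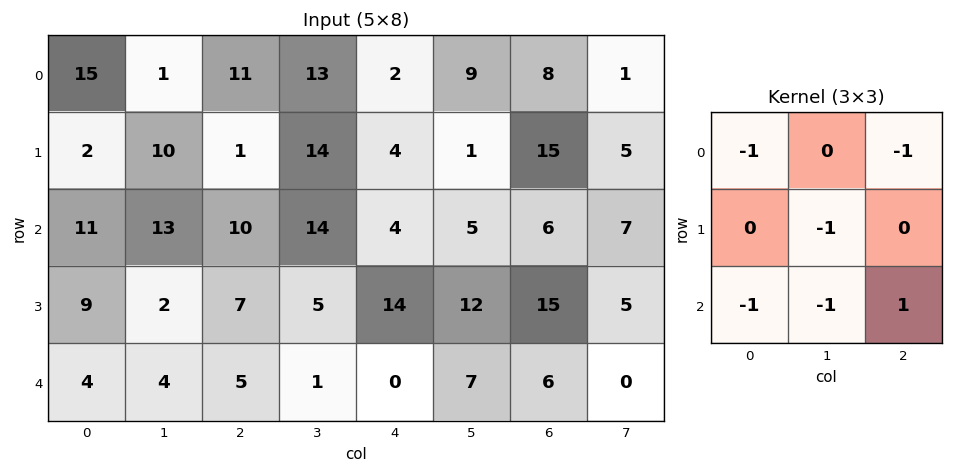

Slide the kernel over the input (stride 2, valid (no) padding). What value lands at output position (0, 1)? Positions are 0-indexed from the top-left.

The receptive field on the input at this output position is [11 13 2 / 1 14 4 / 10 14 4]. Elementwise product with the kernel and sum: 11·-1 + 2·-1 + 14·-1 + 10·-1 + 14·-1 + 4·1.

-47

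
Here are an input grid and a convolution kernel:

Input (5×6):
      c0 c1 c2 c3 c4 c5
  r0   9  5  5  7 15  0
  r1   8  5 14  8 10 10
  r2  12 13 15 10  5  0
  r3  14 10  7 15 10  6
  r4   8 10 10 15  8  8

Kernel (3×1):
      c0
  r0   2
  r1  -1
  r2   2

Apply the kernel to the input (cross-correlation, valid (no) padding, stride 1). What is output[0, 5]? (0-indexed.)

The receptive field on the input at this output position is [0 / 10 / 0]. Elementwise product with the kernel and sum: 0·2 + 10·-1 + 0·2.

-10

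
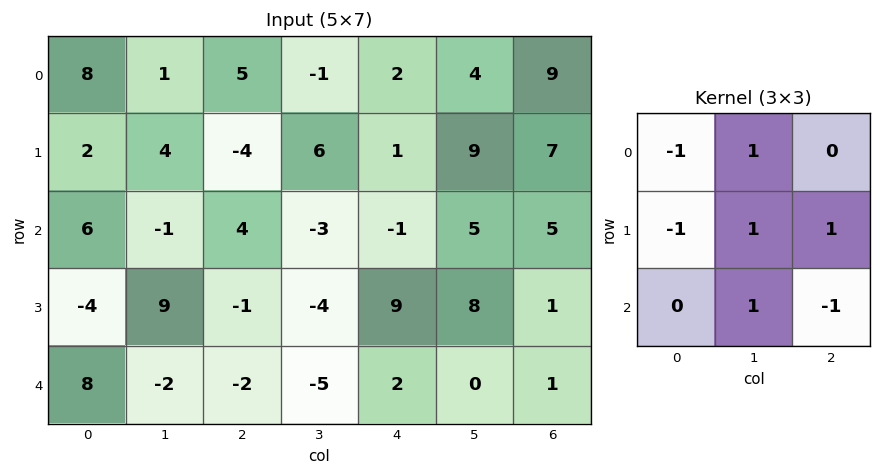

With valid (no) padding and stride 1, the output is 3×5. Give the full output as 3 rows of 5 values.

Output[0,0]: The receptive field on the input at this output position is [8 1 5 / 2 4 -4 / 6 -1 4]. Elementwise product with the kernel and sum: 8·-1 + 1·1 + 2·-1 + 4·1 + -4·1 + -1·1 + 4·-1.

-14 9 3 1 17
9 -3 -11 3 26
5 -6 -8 25 5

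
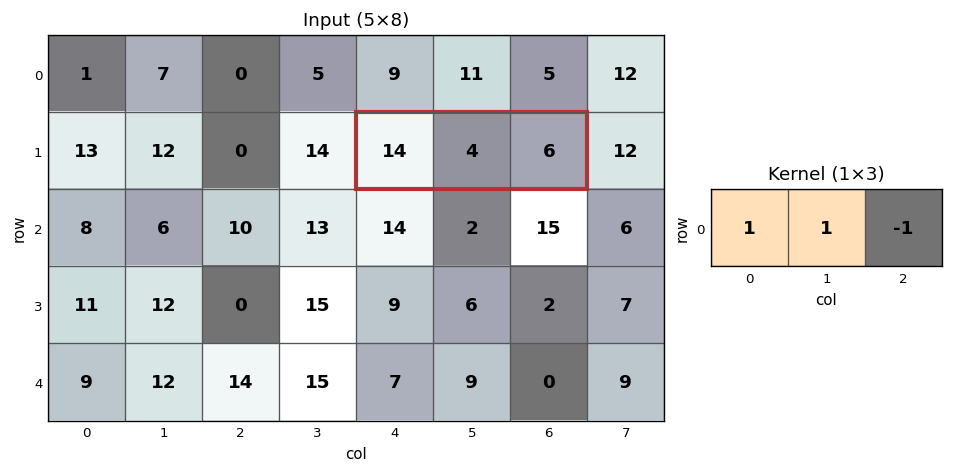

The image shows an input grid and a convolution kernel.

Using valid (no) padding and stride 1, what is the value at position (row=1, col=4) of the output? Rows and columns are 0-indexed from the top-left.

12

The receptive field on the input at this output position is [14 4 6]. Elementwise product with the kernel and sum: 14·1 + 4·1 + 6·-1.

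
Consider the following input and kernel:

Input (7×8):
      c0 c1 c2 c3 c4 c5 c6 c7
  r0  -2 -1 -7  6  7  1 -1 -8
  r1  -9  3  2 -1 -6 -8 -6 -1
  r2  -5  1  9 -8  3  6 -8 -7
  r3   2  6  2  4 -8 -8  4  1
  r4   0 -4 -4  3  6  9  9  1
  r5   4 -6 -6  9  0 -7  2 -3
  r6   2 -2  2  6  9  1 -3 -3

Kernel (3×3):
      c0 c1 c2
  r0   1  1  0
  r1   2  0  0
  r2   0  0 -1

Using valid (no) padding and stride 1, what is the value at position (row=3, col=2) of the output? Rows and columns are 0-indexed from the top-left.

The receptive field on the input at this output position is [2 4 -8 / -4 3 6 / -6 9 0]. Elementwise product with the kernel and sum: 2·1 + 4·1 + -4·2 + 0·-1.

-2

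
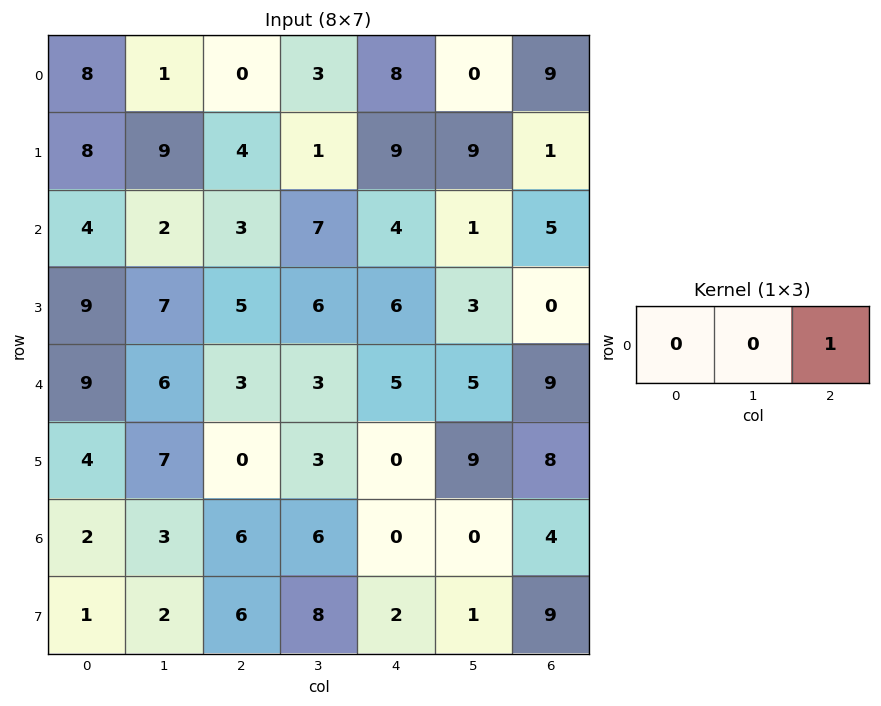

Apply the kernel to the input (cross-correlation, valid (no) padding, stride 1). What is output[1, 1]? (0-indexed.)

1

The receptive field on the input at this output position is [9 4 1]. Elementwise product with the kernel and sum: 1·1.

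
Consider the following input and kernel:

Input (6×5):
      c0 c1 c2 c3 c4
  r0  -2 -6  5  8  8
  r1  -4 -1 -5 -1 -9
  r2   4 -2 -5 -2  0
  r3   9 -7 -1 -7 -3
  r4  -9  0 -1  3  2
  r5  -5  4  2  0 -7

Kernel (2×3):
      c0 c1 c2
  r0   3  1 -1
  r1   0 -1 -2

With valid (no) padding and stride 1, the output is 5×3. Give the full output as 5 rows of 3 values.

Output[0,0]: The receptive field on the input at this output position is [-2 -6 5 / -4 -1 -5]. Elementwise product with the kernel and sum: -2·3 + -6·1 + 5·-1 + -1·-1 + -5·-2.

-6 -14 34
4 2 -5
24 6 -4
23 -20 -14
-34 -6 12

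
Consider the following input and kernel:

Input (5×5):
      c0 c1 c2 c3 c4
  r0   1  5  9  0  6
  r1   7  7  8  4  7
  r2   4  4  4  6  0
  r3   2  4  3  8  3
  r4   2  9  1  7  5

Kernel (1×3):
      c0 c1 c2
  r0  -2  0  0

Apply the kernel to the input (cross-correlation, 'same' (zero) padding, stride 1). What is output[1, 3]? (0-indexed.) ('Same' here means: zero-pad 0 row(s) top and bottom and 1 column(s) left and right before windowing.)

The receptive field on the zero-padded input at this output position is [8 4 7]. Elementwise product with the kernel and sum: 8·-2.

-16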